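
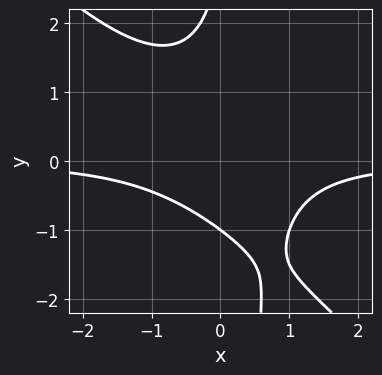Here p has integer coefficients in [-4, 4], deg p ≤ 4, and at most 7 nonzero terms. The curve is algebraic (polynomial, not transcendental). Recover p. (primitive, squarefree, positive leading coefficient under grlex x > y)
3*x^2*y + 3*x*y^2 - y^2 + 2*y + 3

The degree is 3 — a generic line meets the curve in up to 3 points.
Checking where it meets the axes: the curve avoids every integer x-axis point in the box; it meets the y-axis at y = -1 (among the integer gridlines).
Fitting integer coefficients to these (and the overall shape) gives p.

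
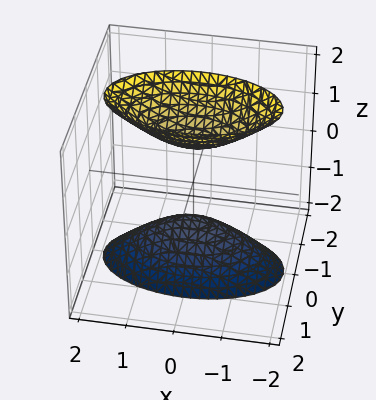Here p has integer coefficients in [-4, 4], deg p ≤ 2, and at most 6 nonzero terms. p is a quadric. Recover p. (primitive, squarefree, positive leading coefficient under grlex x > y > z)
x^2 + 3*y^2 - z^2 + 1

There are 2 components. They look like related sheets of one shape, so recover p as a whole.
deg p = 2. Two separate bowl-shaped sheets opening away from each other; a quadric.
Symmetries: the x ↦ −x reflection is a symmetry, so x appears only in even powers; it's symmetric under y → −y, forcing even powers of y; it's symmetric under z → −z, forcing even powers of z.
Checking where it meets the axes: the surface avoids every integer y-axis point in the box; it misses every integer gridline on the x-axis; the z-axis gridline crossings are at z ∈ {-1, 1}.
Together with the visible shape, these determine p as stated.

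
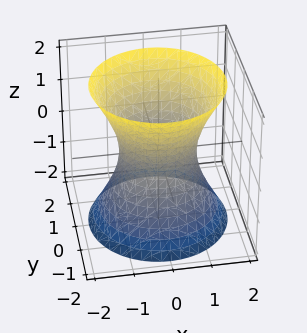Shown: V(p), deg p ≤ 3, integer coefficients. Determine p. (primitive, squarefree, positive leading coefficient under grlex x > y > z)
2*x^2 + 2*y^2 - z^2 - 2

deg p = 2. An hourglass — one-sheet hyperboloid; a quadric.
Symmetries: mirror symmetry z ↦ −z ⇒ only even powers of z; the surface is invariant under rotation about z: p = q(x² + y², z).
From the visible intercepts: the surface avoids every integer z-axis point in the box; the y-axis gridline crossings are at y ∈ {-1, 1}.
Putting this together gives p. Check: (-1, 0, 0) on the x-axis lies on the surface, and p(-1, 0, 0) = 0. ✓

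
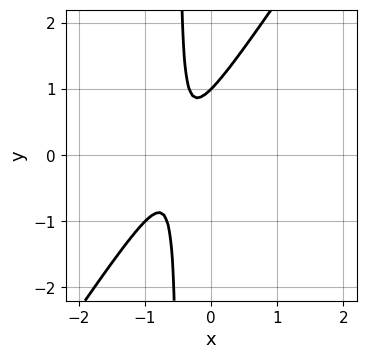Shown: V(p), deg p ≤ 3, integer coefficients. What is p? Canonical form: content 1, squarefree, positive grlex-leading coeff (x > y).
3*x^2 - 2*x*y + 3*x - y + 1

1. Degree: no degree-1 curve has this shape, so deg p = 2.
2. Against the integer gridlines: it meets the y-axis at y = 1 (among the integer gridlines); it misses every integer gridline on the x-axis.
3. Solving for integer coefficients yields p as stated.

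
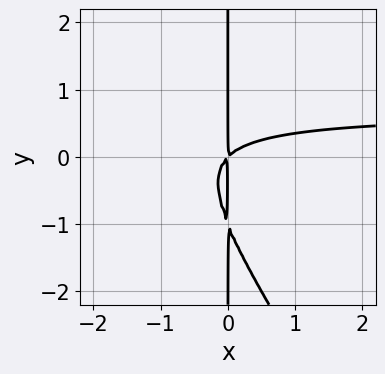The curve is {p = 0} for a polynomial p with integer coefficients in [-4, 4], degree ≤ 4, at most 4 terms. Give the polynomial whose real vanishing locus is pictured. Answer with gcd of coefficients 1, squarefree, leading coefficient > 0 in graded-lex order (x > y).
3*x^2*y + 2*x*y^2 - 2*x^2 + 2*x*y

1. Degree: no degree-2 curve has this shape, so deg p = 3.
2. Against the integer gridlines: the visible y-axis segment lies entirely on the curve.
3. Putting this together gives p.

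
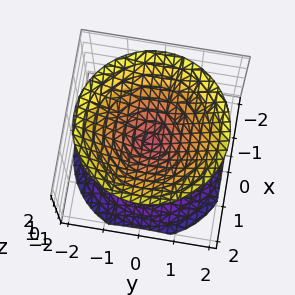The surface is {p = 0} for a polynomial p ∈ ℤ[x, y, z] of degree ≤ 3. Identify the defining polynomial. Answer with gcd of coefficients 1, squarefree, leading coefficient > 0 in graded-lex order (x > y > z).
The picture has 2 separate pieces.
deg p = 2.
Symmetries: the z ↦ −z reflection is a symmetry, so z appears only in even powers; the z-axis is an axis of rotation, so x and y enter only as x² + y².
Reading off the gridlines: a circular section at z = -1 has radius exactly 1; it crosses the z-axis at the gridline z = 0; it crosses the x-axis at the gridline x = 0.
Fitting integer coefficients to these (and the overall shape) gives p.

x^2 + y^2 - z^2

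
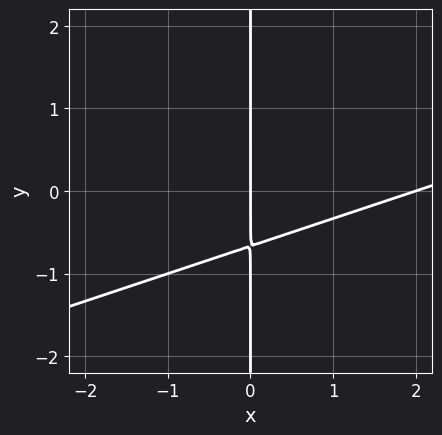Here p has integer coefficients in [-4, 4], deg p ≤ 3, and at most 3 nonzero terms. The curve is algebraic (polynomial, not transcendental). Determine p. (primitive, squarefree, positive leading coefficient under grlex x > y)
1. Degree: a generic line meets the curve in up to 2 points, so deg p = 2.
2. Checking where it meets the axes: among the integer gridlines, it crosses the x-axis at x ∈ {0, 2}; every point of the y-axis in the box is on the curve.
3. Assembling these constraints gives the stated polynomial.

x^2 - 3*x*y - 2*x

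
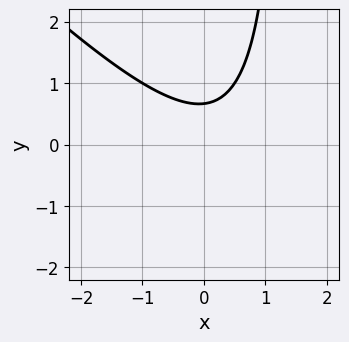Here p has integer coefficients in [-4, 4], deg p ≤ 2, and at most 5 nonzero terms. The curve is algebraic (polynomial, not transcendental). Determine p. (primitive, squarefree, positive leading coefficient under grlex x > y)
2*x^2 + 2*x*y - x - 3*y + 2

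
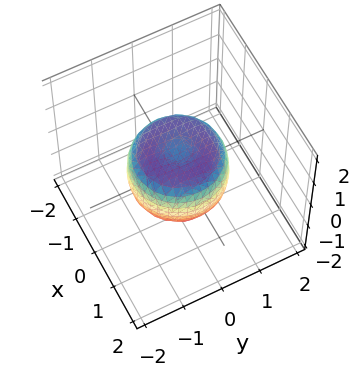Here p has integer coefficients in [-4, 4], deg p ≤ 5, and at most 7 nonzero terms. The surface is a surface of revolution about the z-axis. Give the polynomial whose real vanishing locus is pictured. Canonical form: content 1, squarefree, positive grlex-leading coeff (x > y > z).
First, the degree is 4 — a generic line meets the surface in up to 4 points.
Next, symmetries: every cross-section ⟂ z is a circle, so x, y appear only via x² + y².
Then, observable constraints: a circular section at z = 0 has radius between 1 and 2.
Finally, assembling these constraints gives the stated polynomial.

2*x^4 + 4*x^2*y^2 + 2*y^4 - 2*x^2 - 2*y^2 + 2*z^2 - 1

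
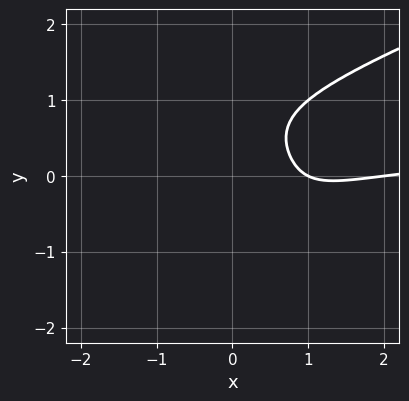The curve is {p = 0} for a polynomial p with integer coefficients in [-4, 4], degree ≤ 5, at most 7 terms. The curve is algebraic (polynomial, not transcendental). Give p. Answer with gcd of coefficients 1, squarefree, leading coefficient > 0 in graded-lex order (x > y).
1. The degree is 4 — the shape is more complex than any degree-3 curve.
2. Against the integer gridlines: the x-axis gridline crossings are at x ∈ {1, 2}; the curve avoids every integer y-axis point in the box.
3. The integer polynomial consistent with all of this is the stated p.

2*y^4 - 2*x^2*y + x^2 - 3*x + 2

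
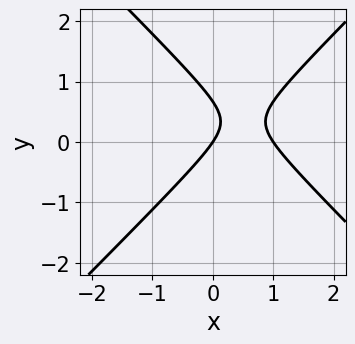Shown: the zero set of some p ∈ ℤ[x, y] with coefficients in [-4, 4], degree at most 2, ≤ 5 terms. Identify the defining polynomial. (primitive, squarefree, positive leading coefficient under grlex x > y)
The degree is 2 — a generic line meets the curve in up to 2 points.
Observable constraints: the x-axis gridline crossings are at x ∈ {0, 1}; one y-axis crossing is at y = 0.
The integer polynomial consistent with all of this is the stated p.

3*x^2 - 3*y^2 - 3*x + 2*y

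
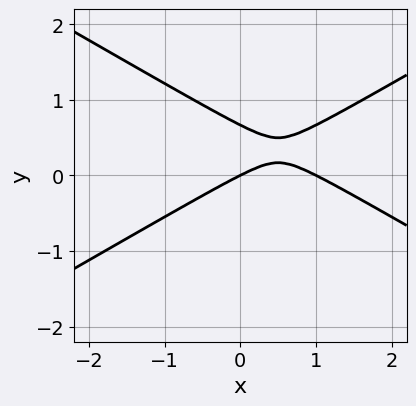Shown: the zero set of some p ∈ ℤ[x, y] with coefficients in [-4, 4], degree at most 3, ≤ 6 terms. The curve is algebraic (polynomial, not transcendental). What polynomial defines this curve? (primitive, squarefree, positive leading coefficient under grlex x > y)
The degree is 2 — a generic line meets the curve in up to 2 points.
Checking where it meets the axes: the x-axis gridline crossings are at x ∈ {0, 1}; it crosses the y-axis at the gridline y = 0.
The integer polynomial consistent with all of this is the stated p.

x^2 - 3*y^2 - x + 2*y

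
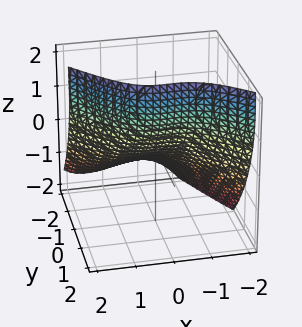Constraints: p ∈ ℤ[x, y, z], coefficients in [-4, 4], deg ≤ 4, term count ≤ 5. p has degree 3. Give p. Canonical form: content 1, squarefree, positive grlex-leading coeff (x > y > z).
First, degree: a generic line meets the surface in up to 3 points, so deg p = 3.
Then, from the visible intercepts: one y-axis crossing is at y = 0; it meets the x-axis at x = 0 (among the integer gridlines).
Finally, these observations pin down the coefficients.

x^3 + x^2*y + z^2 + 3*y - 3*z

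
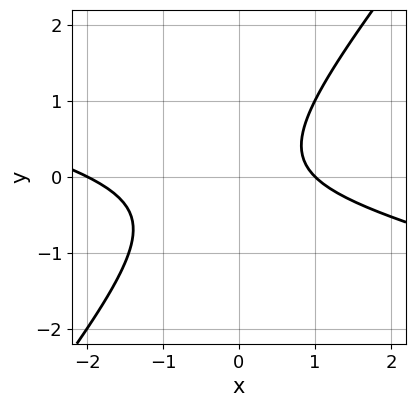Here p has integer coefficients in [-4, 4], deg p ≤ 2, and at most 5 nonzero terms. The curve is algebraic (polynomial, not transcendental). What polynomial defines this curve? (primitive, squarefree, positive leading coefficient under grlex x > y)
First, deg p = 2.
Next, observable constraints: the x-axis gridline crossings are at x ∈ {-2, 1}; it misses every integer gridline on the y-axis.
Finally, solving for integer coefficients yields p as stated.

x^2 + 3*x*y - 3*y^2 + x - 2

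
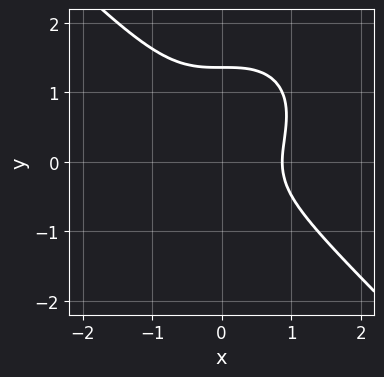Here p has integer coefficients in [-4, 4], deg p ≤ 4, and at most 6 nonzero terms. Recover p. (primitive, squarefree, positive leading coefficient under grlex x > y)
3*x^3 + 3*y^3 - 3*y^2 - 2

The degree is 3 — the shape is more complex than any degree-2 curve.
Matching integer coefficients to the picture gives p.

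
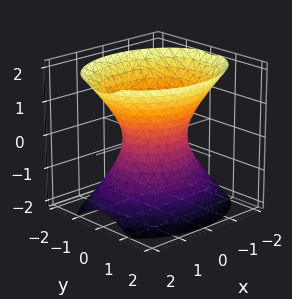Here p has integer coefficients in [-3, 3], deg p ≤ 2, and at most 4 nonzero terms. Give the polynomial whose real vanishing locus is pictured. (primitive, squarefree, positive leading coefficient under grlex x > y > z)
First, degree: one connected sheet with a waist; a quadric, so deg p = 2.
Next, symmetries: mirror symmetry y ↦ −y ⇒ only even powers of y; it's symmetric under x → −x, forcing even powers of x; mirror symmetry z ↦ −z ⇒ only even powers of z.
Then, checking where it meets the axes: no z-intercept at any integer in the box; among the integer gridlines, it crosses the x-axis at x ∈ {-1, 1}.
Finally, assembling these constraints gives the stated polynomial.

2*x^2 + 3*y^2 - 2*z^2 - 2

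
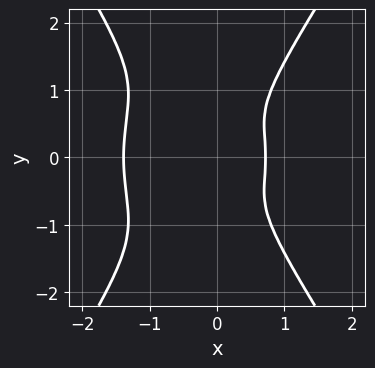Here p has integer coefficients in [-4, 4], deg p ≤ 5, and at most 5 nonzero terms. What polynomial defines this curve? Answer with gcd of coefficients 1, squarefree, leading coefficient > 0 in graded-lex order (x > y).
The degree is 4 — the shape is more complex than any degree-3 curve.
Symmetries: the y ↦ −y reflection is a symmetry, so y appears only in even powers.
Assembling these constraints gives the stated polynomial.

3*x^4 + x^2*y^2 - y^4 + 2*x^3 - 3*x^2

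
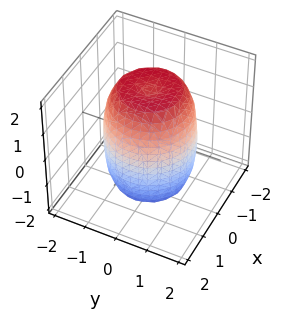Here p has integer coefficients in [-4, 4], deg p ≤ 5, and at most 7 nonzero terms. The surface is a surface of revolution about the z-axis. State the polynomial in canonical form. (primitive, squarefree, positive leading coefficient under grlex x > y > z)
First, the degree is 4 — a generic line meets the surface in up to 4 points.
Next, symmetry: every cross-section ⟂ z is a circle, so x, y appear only via x² + y².
Then, reading off the gridlines: a circular section at z = 1 has radius between 1 and 2.
Finally, the integer polynomial consistent with all of this is the stated p.

2*x^4 + 4*x^2*y^2 + 2*y^4 - 2*x^2 - 2*y^2 + z^2 - 3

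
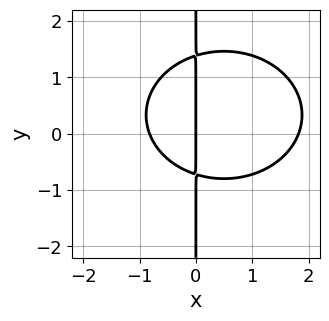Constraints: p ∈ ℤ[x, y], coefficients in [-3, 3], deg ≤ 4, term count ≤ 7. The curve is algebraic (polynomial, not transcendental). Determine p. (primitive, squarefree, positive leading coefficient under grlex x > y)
First, degree: the shape is more complex than any degree-2 curve, so deg p = 3.
Next, against the integer gridlines: the visible y-axis segment lies entirely on the curve; one x-axis crossing is at x = 0.
Finally, together with the visible shape, these determine p as stated.

2*x^3 + 3*x*y^2 - 2*x^2 - 2*x*y - 3*x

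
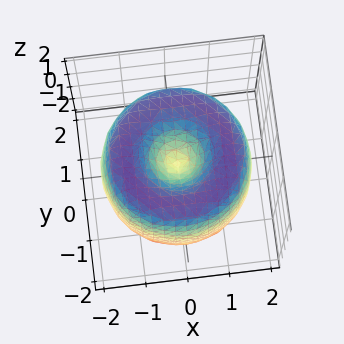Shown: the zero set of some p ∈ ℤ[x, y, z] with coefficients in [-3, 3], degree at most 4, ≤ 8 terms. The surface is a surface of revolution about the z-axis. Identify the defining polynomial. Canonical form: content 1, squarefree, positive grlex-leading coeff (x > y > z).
x^4 + 2*x^2*y^2 + y^4 - 3*x^2 - 3*y^2 + z^2

(a) deg p = 4. A generic line meets the surface in up to 4 points.
(b) Symmetry: every cross-section ⟂ z is a circle, so x, y appear only via x² + y².
(c) From the axis intercepts and sections: it meets the y-axis at y = 0 (among the integer gridlines); it crosses the z-axis at the gridline z = 0; a circular section at z = -1 has radius between 0 and 1; it crosses the x-axis at the gridline x = 0.
(d) Solving for integer coefficients yields p as stated.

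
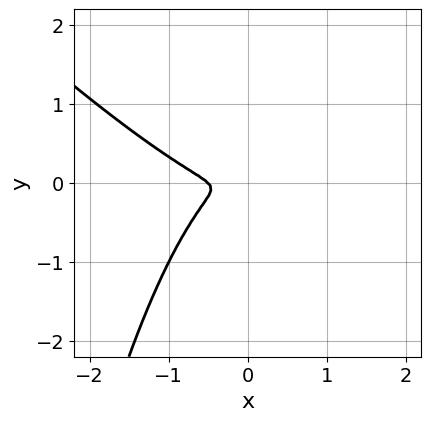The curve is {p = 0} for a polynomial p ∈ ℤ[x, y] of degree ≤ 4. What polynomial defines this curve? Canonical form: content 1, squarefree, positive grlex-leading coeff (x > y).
2*x^3 + 2*x^2*y + x^2 + 3*y^2

Degree: no degree-2 curve has this shape, so deg p = 3.
Solving for integer coefficients yields p as stated.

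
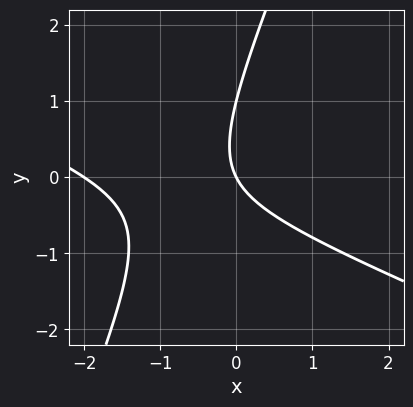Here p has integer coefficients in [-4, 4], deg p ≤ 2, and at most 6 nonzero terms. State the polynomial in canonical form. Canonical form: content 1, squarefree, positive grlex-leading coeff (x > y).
(a) The degree is 2 — a generic line meets the curve in up to 2 points.
(b) From the visible intercepts: the y-axis gridline crossings are at y ∈ {0, 1}; the x-axis gridline crossings are at x ∈ {-2, 0}.
(c) Fitting integer coefficients to these (and the overall shape) gives p.

x^2 + 2*x*y - y^2 + 2*x + y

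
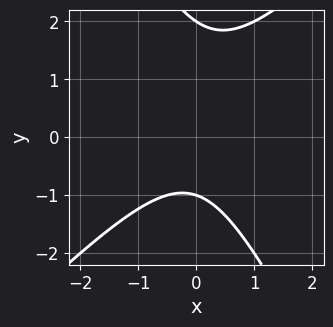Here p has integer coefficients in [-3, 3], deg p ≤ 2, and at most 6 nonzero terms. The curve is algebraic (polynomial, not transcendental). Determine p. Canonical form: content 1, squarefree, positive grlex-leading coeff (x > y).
2*x^2 - x*y - y^2 + y + 2

(a) deg p = 2. A generic line meets the curve in up to 2 points.
(b) From the visible intercepts: no x-intercept at any integer in the box; among the integer gridlines, it crosses the y-axis at y ∈ {-1, 2}.
(c) These observations pin down the coefficients.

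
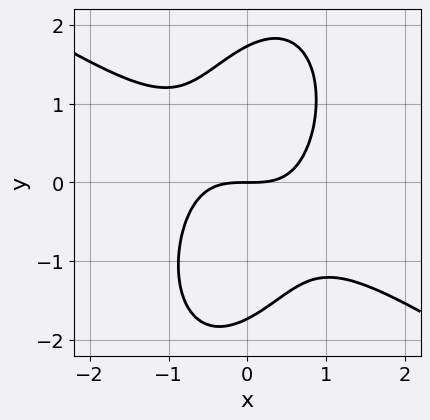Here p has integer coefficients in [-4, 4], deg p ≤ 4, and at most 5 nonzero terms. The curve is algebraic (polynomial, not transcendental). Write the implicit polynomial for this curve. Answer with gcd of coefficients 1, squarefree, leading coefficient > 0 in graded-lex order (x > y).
1. deg p = 3. No degree-2 curve has this shape.
2. Observable constraints: one y-axis crossing is at y = 0; it meets the x-axis at x = 0 (among the integer gridlines).
3. The integer polynomial consistent with all of this is the stated p.

2*x^3 + 2*x^2*y - x*y^2 + y^3 - 3*y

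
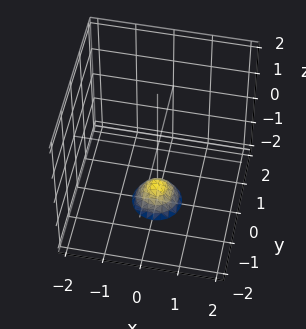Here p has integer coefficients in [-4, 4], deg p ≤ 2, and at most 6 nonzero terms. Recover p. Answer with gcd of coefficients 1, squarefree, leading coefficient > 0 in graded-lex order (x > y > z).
3*x^2 + 3*y^2 + 2*z + 3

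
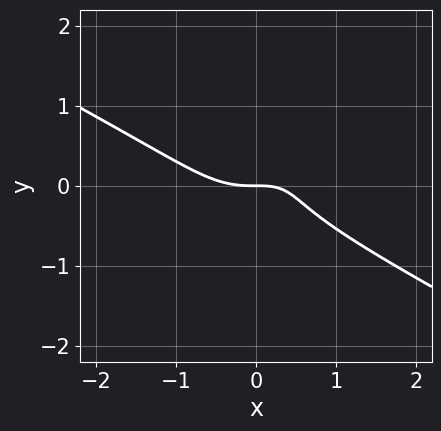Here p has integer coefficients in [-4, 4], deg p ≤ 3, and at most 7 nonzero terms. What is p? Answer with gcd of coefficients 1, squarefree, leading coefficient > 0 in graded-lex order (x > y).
(a) deg p = 3. The shape is more complex than any degree-2 curve.
(b) Against the integer gridlines: one x-axis crossing is at x = 0; it crosses the y-axis at the gridline y = 0.
(c) Matching integer coefficients to the picture gives p.

x^3 + x^2*y + 3*y^3 - x*y + y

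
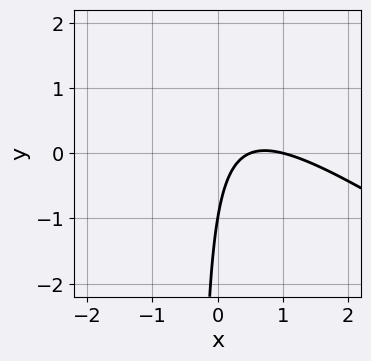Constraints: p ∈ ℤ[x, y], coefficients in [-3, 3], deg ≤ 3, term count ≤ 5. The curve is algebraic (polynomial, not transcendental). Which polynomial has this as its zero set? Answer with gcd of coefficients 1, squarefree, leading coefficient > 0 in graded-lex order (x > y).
1. deg p = 2. No degree-1 curve has this shape.
2. Observable constraints: it crosses the y-axis at the gridline y = -1; one x-axis crossing is at x = 1.
3. Matching integer coefficients to the picture gives p.

2*x^2 + 3*x*y - 3*x + y + 1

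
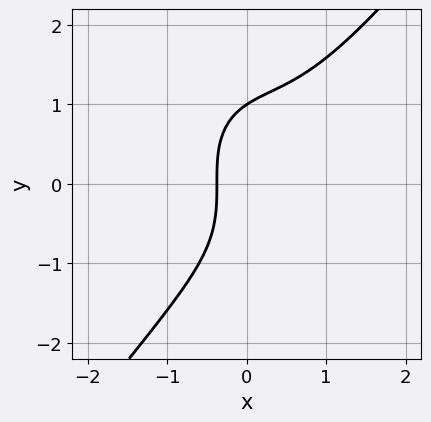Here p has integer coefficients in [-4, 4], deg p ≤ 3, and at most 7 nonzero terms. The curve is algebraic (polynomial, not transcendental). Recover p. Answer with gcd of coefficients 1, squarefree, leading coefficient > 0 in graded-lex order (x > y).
2*x^3 - y^3 - x^2 + 2*x + 1

The degree is 3 — the shape is more complex than any degree-2 curve.
From the axis intercepts and sections: it meets the y-axis at y = 1 (among the integer gridlines).
Matching integer coefficients to the picture gives p.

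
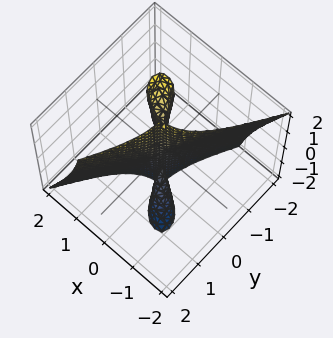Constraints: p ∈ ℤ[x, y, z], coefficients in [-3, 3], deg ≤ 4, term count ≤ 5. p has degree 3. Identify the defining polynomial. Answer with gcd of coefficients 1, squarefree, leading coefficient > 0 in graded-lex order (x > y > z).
(a) I count 2 distinct pieces.
(b) Degree: the shape is more complex than any degree-2 surface, so deg p = 3.
(c) From the visible intercepts: it crosses the y-axis at the gridline y = 0; one x-axis crossing is at x = 0.
(d) Assembling these constraints gives the stated polynomial.

3*x^3 + 2*x*y^2 + 3*x*y*z - 2*y^3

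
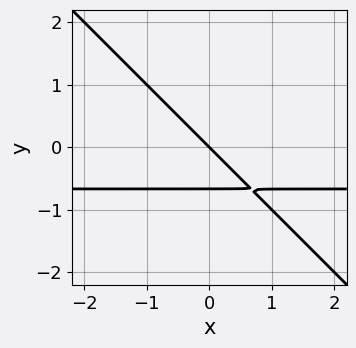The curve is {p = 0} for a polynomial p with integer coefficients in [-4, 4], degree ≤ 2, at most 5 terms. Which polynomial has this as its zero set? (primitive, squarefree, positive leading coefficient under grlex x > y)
1. Degree: a generic line meets the curve in up to 2 points, so deg p = 2.
2. From the axis intercepts and sections: it meets the y-axis at y = 0 (among the integer gridlines); it meets the x-axis at x = 0 (among the integer gridlines).
3. Putting this together gives p.

3*x*y + 3*y^2 + 2*x + 2*y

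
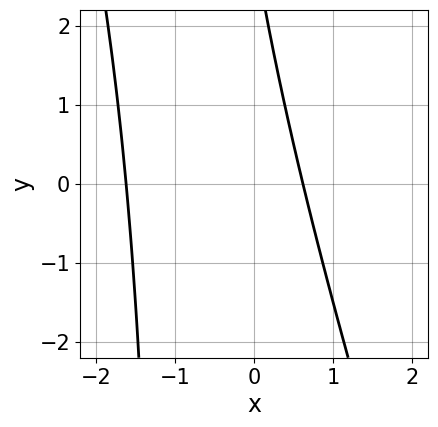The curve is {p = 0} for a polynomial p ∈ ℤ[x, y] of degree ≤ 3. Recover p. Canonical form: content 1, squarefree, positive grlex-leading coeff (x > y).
First, the degree is 2 — no degree-1 curve has this shape.
Next, against the integer gridlines: it misses every integer gridline on the y-axis.
Finally, putting this together gives p.

3*x^2 + x*y + 3*x + y - 3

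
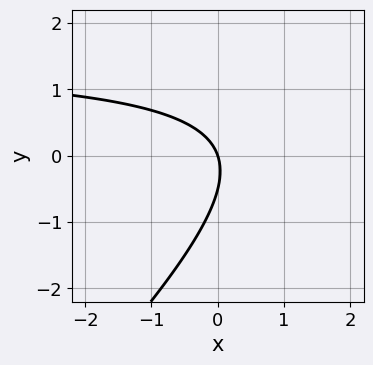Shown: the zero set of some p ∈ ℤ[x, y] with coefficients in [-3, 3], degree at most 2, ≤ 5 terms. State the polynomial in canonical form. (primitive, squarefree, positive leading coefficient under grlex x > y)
(a) deg p = 2.
(b) From the visible intercepts: it meets the y-axis at y = 0 (among the integer gridlines); one x-axis crossing is at x = 0.
(c) Matching integer coefficients to the picture gives p.

2*x*y - 2*y^2 - 3*x - y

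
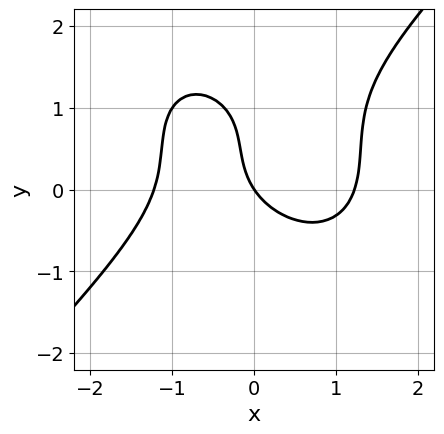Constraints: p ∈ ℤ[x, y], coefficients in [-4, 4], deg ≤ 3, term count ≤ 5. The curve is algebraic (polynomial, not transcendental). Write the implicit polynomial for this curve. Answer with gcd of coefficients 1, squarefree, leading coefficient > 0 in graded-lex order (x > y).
deg p = 3. The shape is more complex than any degree-2 curve.
Checking where it meets the axes: one x-axis crossing is at x = 0; it crosses the y-axis at the gridline y = 0.
The integer polynomial consistent with all of this is the stated p.

2*x^3 - 2*y^3 + 3*y^2 - 3*x - 2*y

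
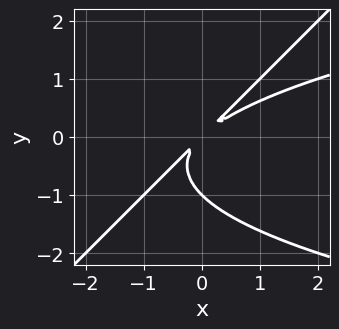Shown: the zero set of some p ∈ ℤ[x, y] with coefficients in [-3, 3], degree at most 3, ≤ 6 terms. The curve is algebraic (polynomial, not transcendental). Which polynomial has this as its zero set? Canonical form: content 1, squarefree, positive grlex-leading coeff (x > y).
x*y^2 - y^3 - x^2 + 2*x*y - y^2

(a) The degree is 3 — the shape is more complex than any degree-2 curve.
(b) Observable constraints: it crosses the y-axis at the gridline y = -1.
(c) Matching integer coefficients to the picture gives p.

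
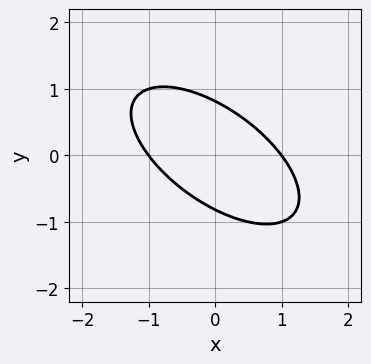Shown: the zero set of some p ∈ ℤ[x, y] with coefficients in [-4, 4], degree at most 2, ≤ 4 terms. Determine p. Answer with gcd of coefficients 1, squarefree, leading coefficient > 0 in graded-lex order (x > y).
First, deg p = 2. No degree-1 curve has this shape.
Then, from the axis intercepts and sections: the x-axis gridline crossings are at x ∈ {-1, 1}.
Finally, matching integer coefficients to the picture gives p.

2*x^2 + 3*x*y + 3*y^2 - 2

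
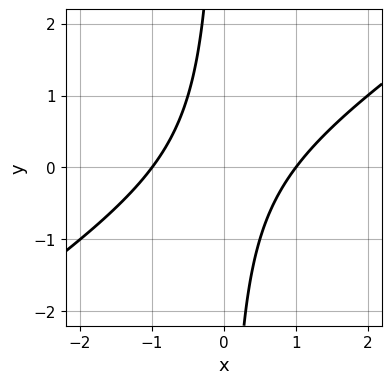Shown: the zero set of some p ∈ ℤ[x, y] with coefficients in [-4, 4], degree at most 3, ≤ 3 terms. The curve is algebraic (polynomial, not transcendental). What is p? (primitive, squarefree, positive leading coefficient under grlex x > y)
First, degree: the shape is more complex than any degree-1 curve, so deg p = 2.
Then, from the axis intercepts and sections: the x-axis gridline crossings are at x ∈ {-1, 1}; no y-intercept at any integer in the box.
Finally, these observations pin down the coefficients.

2*x^2 - 3*x*y - 2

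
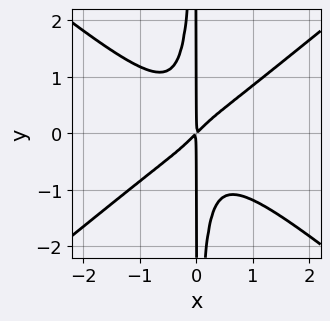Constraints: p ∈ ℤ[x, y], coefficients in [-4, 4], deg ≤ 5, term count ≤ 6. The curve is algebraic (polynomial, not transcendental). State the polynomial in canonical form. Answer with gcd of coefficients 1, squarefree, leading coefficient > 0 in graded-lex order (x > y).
2*x^4 - 3*x^2*y^2 + x^2 - x*y

First, deg p = 4. A generic line meets the curve in up to 4 points.
Next, observable constraints: every point of the y-axis in the box is on the curve.
Finally, the integer polynomial consistent with all of this is the stated p.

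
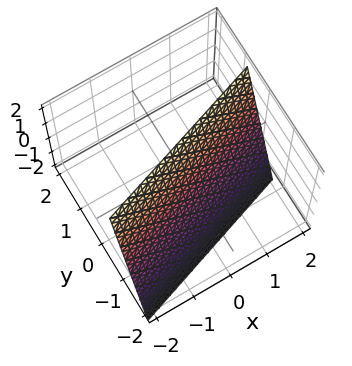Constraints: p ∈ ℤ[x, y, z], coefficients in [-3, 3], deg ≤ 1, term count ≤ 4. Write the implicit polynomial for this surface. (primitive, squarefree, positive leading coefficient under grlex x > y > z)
First, the degree is 1 — the surface is flat (a plane).
Next, against the integer gridlines: one x-axis crossing is at x = 2; one z-axis crossing is at z = 2.
Finally, together with the visible shape, these determine p as stated.

x - 3*y + z - 2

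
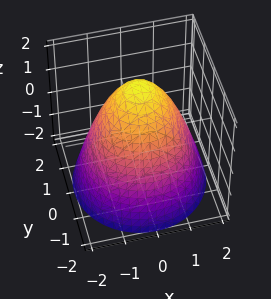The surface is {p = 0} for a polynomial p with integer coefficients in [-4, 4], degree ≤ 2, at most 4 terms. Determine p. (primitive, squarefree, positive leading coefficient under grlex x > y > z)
x^2 + y^2 + z - 2

Degree: no degree-1 surface has this shape, so deg p = 2.
By symmetry, the surface is invariant under rotation about z: p = q(x² + y², z).
Observable constraints: a circular section at z = 0 has radius between 1 and 2; one z-axis crossing is at z = 2.
Solving for integer coefficients yields p as stated.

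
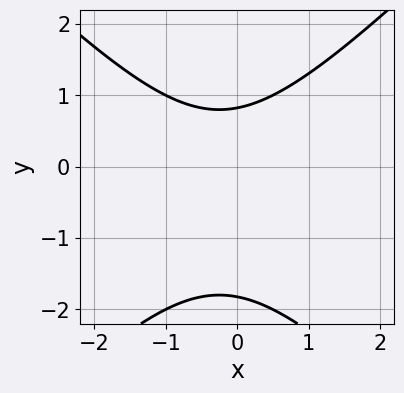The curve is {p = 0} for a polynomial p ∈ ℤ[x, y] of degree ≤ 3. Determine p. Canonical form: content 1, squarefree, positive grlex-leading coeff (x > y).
First, the degree is 2 — no degree-1 curve has this shape.
Next, reading off the gridlines: no x-intercept at any integer in the box.
Finally, these observations pin down the coefficients.

2*x^2 - 2*y^2 + x - 2*y + 3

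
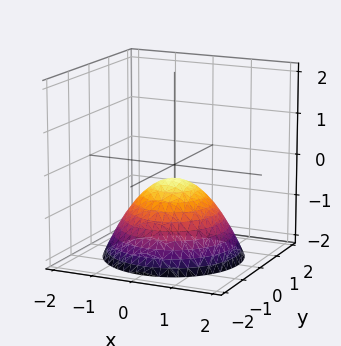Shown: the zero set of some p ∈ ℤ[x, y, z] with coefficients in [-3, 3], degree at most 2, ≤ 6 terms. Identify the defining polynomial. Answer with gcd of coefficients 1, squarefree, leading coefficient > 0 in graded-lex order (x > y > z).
2*x^2 + 2*y^2 + 3*z + 1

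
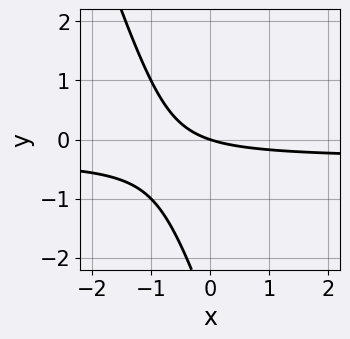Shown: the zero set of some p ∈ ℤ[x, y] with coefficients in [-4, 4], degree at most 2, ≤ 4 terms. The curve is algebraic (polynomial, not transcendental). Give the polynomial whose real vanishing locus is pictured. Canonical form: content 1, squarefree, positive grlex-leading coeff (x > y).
1. deg p = 2. No degree-1 curve has this shape.
2. From the visible intercepts: one x-axis crossing is at x = 0; it crosses the y-axis at the gridline y = 0.
3. The integer polynomial consistent with all of this is the stated p.

3*x*y + y^2 + x + 3*y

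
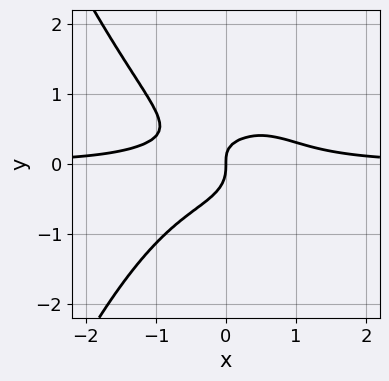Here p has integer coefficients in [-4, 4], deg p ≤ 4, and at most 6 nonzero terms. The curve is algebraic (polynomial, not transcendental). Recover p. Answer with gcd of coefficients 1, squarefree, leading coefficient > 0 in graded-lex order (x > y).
2*x^3*y + 3*y^3 + x*y - x

(a) Degree: no degree-3 curve has this shape, so deg p = 4.
(b) Against the integer gridlines: it crosses the x-axis at the gridline x = 0; one y-axis crossing is at y = 0.
(c) Solving for integer coefficients yields p as stated.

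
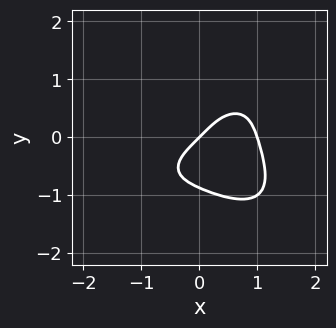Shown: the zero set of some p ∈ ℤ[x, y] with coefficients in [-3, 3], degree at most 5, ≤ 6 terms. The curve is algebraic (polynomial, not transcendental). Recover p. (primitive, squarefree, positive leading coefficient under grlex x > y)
2*x^4 + x*y^3 + 3*y^4 - 2*x + 2*y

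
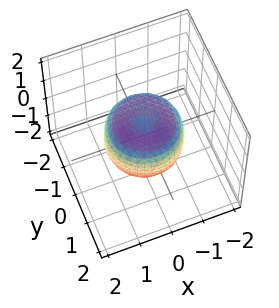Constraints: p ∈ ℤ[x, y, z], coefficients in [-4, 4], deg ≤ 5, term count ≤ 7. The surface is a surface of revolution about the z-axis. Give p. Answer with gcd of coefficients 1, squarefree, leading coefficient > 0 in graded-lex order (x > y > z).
2*x^4 + 4*x^2*y^2 + 2*y^4 - 2*x^2 - 2*y^2 + 2*z^2 - 1

1. The degree is 4 — the shape is more complex than any degree-3 surface.
2. Symmetry: every cross-section ⟂ z is a circle, so x, y appear only via x² + y².
3. From the axis intercepts and sections: a circular section at z = 0 has radius between 1 and 2.
4. These observations pin down the coefficients.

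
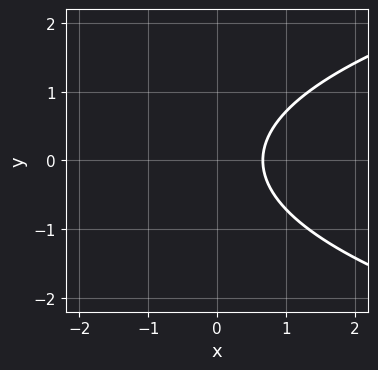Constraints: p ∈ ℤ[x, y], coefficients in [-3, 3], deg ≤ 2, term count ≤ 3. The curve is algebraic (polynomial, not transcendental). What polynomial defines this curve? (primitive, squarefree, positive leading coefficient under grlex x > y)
2*y^2 - 3*x + 2

(a) Degree: a generic line meets the curve in up to 2 points, so deg p = 2.
(b) Symmetries: the y ↦ −y reflection is a symmetry, so y appears only in even powers.
(c) From the visible intercepts: no y-intercept at any integer in the box.
(d) Fitting integer coefficients to these (and the overall shape) gives p.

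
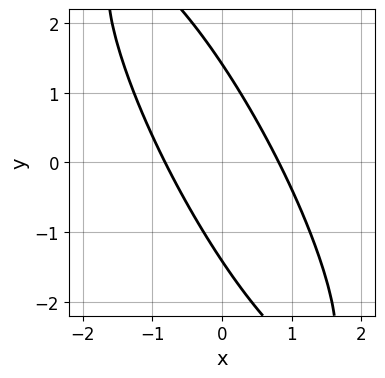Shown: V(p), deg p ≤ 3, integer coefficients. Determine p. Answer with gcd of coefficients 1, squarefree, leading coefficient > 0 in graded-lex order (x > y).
3*x^2 + 3*x*y + y^2 - 2

First, deg p = 2.
Finally, matching integer coefficients to the picture gives p.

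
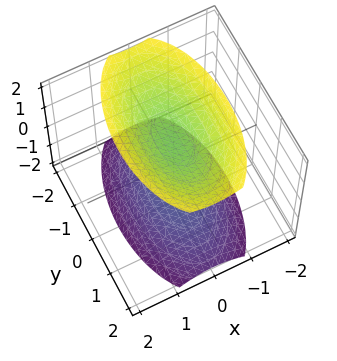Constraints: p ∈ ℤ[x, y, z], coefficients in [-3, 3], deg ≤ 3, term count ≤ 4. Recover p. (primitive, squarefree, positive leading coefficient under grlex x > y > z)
First, there are 2 components. Treating them together as one polynomial.
Next, degree: two sheets facing apart; a quadric, so deg p = 2.
Next, symmetries: mirror symmetry x ↦ −x ⇒ only even powers of x; it's symmetric under z → −z, forcing even powers of z; mirror symmetry y ↦ −y ⇒ only even powers of y.
Next, against the integer gridlines: no x-intercept at any integer in the box; no y-intercept at any integer in the box.
Finally, the integer polynomial consistent with all of this is the stated p.

3*x^2 + y^2 - 2*z^2 + 3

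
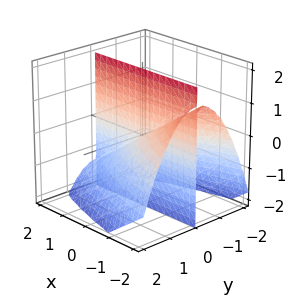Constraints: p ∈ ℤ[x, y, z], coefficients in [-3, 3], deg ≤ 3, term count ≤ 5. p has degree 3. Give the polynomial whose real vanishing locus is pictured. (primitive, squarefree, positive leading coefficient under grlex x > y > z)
(a) There are 2 components.
(b) deg p = 3.
(c) Observable constraints: every point of the z-axis in the box is on the surface; one y-axis crossing is at y = 0.
(d) Matching integer coefficients to the picture gives p.

2*y^3 + 2*x*y + 3*y*z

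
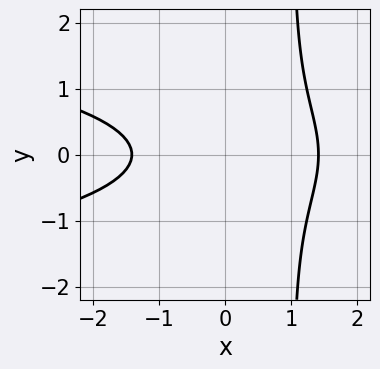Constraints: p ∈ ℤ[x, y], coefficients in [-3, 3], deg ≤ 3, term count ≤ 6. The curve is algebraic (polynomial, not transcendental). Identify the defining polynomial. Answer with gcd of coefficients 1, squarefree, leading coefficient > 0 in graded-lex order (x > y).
Degree: a generic line meets the curve in up to 3 points, so deg p = 3.
Symmetries: the y ↦ −y reflection is a symmetry, so y appears only in even powers.
From the axis intercepts and sections: no y-intercept at any integer in the box.
Together with the visible shape, these determine p as stated.

2*x*y^2 + x^2 - 2*y^2 - 2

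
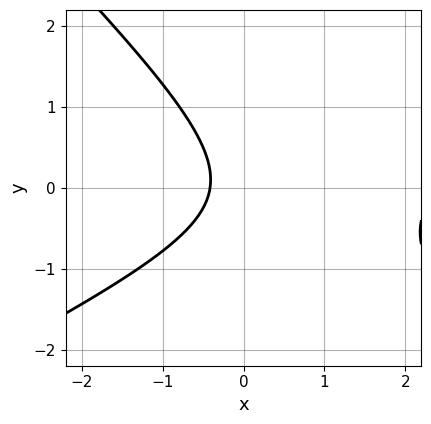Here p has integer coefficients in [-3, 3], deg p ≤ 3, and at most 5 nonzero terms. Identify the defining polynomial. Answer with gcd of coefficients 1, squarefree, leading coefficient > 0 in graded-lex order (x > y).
1. deg p = 2.
2. Observable constraints: no y-intercept at any integer in the box.
3. Together with the visible shape, these determine p as stated.

x^2 - x*y - 2*y^2 - 2*x - 1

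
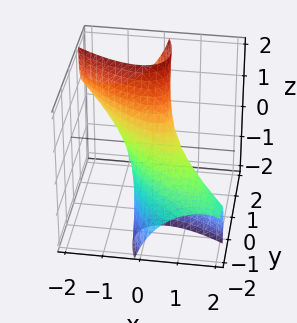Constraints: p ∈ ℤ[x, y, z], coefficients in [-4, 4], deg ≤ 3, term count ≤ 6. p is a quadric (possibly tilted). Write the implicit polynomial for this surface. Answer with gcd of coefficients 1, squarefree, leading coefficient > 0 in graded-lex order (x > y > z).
2*x^2 + 3*x*y + 2*y^2 - 3*y*z + z^2 - 1

(a) deg p = 2. A generic line meets the surface in up to 2 points.
(b) Checking where it meets the axes: among the integer gridlines, it crosses the z-axis at z ∈ {-1, 1}.
(c) Putting this together gives p.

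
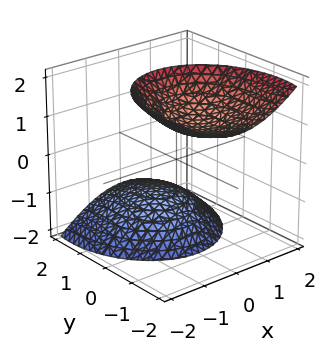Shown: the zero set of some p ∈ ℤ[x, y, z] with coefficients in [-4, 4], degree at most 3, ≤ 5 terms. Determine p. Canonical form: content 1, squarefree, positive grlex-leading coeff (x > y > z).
1. The picture has 2 separate pieces. Treating them together as one polynomial.
2. Degree: a generic line meets the surface in up to 2 points, so deg p = 2.
3. Reading off the gridlines: the surface avoids every integer x-axis point in the box; it misses every integer gridline on the y-axis.
4. The integer polynomial consistent with all of this is the stated p.

3*x^2 + 2*y^2 + 3*y*z - 2*z^2 + 3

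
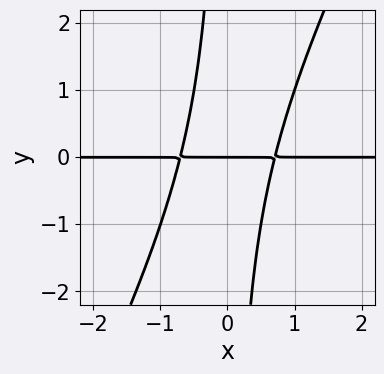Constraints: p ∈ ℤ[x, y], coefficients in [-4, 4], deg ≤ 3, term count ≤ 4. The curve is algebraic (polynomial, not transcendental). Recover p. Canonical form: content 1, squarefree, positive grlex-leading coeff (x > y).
2*x^2*y - x*y^2 - y

(a) deg p = 3.
(b) Observable constraints: it crosses the y-axis at the gridline y = 0; every point of the x-axis in the box is on the curve.
(c) Assembling these constraints gives the stated polynomial.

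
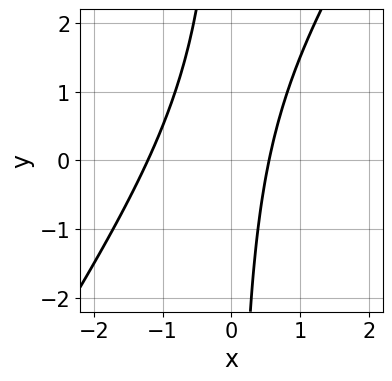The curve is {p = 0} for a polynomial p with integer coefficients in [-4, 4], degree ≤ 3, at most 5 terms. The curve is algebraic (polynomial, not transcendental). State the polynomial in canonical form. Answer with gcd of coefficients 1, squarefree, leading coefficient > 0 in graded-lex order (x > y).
3*x^2 - 2*x*y + 2*x - 2

First, the degree is 2 — the shape is more complex than any degree-1 curve.
Next, reading off the gridlines: it misses every integer gridline on the y-axis.
Finally, solving for integer coefficients yields p as stated.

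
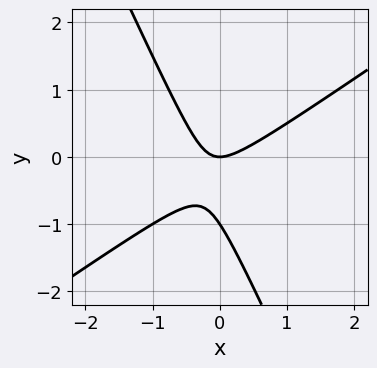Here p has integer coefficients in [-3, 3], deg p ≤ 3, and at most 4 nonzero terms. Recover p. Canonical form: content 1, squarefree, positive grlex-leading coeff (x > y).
3*x^2 - 3*x*y - 2*y^2 - 2*y

First, degree: the shape is more complex than any degree-1 curve, so deg p = 2.
Next, from the visible intercepts: the y-axis gridline crossings are at y ∈ {-1, 0}; it crosses the x-axis at the gridline x = 0.
Finally, solving for integer coefficients yields p as stated.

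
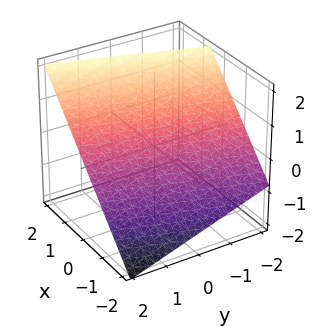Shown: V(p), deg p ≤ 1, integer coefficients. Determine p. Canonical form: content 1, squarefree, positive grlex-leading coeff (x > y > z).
1. deg p = 1. Every cross-section is a straight line — this is a plane.
2. From the axis intercepts and sections: one y-axis crossing is at y = 2.
3. Solving for integer coefficients yields p as stated.

3*x - y - 3*z + 2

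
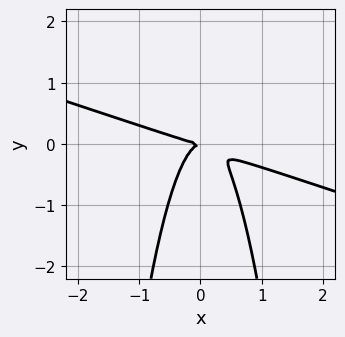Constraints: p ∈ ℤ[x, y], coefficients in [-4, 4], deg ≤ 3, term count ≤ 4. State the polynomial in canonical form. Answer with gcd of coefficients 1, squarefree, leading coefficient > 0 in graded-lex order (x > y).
x^3 + 3*x^2*y + y^2

deg p = 3. No degree-2 curve has this shape.
Against the integer gridlines: one y-axis crossing is at y = 0; it crosses the x-axis at the gridline x = 0.
These observations pin down the coefficients.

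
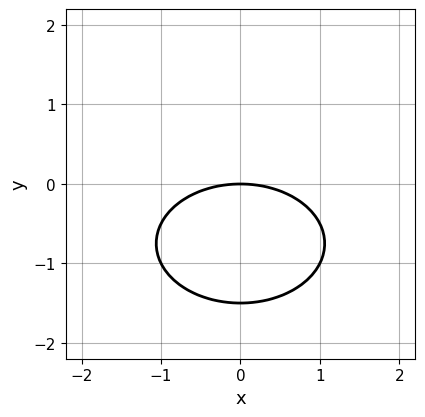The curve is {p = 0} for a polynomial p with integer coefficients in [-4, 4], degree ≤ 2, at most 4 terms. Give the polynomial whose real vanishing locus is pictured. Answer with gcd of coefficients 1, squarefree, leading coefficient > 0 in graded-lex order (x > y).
x^2 + 2*y^2 + 3*y

1. deg p = 2. The shape is more complex than any degree-1 curve.
2. Symmetries: mirror symmetry x ↦ −x ⇒ only even powers of x.
3. Observable constraints: one y-axis crossing is at y = 0; it meets the x-axis at x = 0 (among the integer gridlines).
4. The integer polynomial consistent with all of this is the stated p.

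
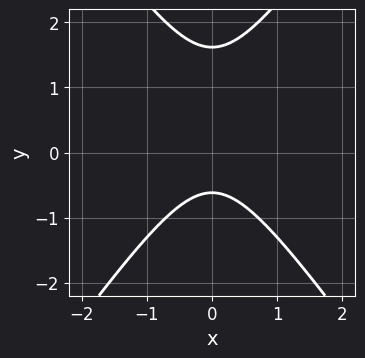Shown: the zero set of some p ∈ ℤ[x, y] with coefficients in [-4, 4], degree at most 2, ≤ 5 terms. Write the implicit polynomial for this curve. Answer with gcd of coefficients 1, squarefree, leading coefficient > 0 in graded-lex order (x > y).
1. The degree is 2 — a generic line meets the curve in up to 2 points.
2. Symmetries: it's symmetric under x → −x, forcing even powers of x.
3. Observable constraints: no x-intercept at any integer in the box.
4. Solving for integer coefficients yields p as stated.

2*x^2 - y^2 + y + 1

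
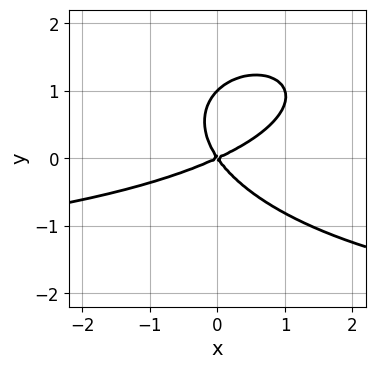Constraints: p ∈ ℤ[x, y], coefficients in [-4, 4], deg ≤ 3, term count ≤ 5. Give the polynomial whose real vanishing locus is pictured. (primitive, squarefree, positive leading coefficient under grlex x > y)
First, the degree is 3 — the shape is more complex than any degree-2 curve.
Next, observable constraints: among the integer gridlines, it crosses the y-axis at y ∈ {0, 1}; one x-axis crossing is at x = 0.
Finally, together with the visible shape, these determine p as stated.

x^2*y + 3*y^3 + 2*x^2 - 3*x*y - 3*y^2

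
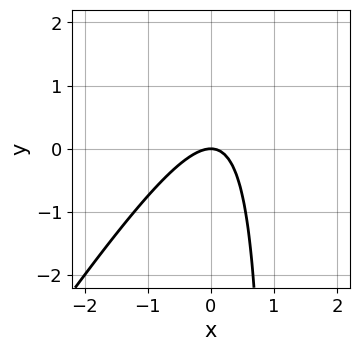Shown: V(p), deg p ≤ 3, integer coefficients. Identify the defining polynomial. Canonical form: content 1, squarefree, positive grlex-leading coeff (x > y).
(a) Degree: a generic line meets the curve in up to 2 points, so deg p = 2.
(b) From the visible intercepts: one x-axis crossing is at x = 0; one y-axis crossing is at y = 0.
(c) Assembling these constraints gives the stated polynomial.

3*x^2 - 2*x*y + 2*y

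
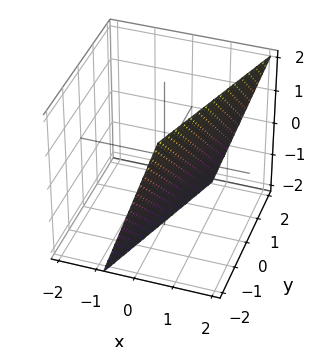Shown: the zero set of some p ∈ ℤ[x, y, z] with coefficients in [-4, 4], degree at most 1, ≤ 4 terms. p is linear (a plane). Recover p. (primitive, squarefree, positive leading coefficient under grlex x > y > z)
1. deg p = 1. The surface is flat (a plane).
2. From the axis intercepts and sections: one z-axis crossing is at z = -2; it meets the y-axis at y = -2 (among the integer gridlines).
3. Fitting integer coefficients to these (and the overall shape) gives p.

3*x - y - z - 2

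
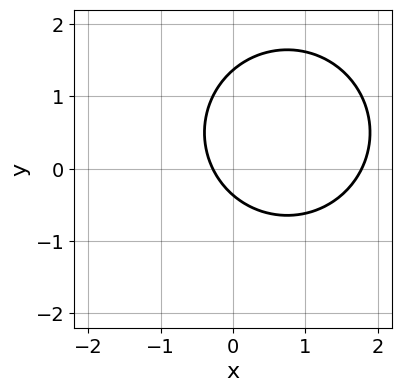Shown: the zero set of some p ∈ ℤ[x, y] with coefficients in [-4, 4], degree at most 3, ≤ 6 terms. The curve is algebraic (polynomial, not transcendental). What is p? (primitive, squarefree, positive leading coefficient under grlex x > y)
2*x^2 + 2*y^2 - 3*x - 2*y - 1

deg p = 2.
The integer polynomial consistent with all of this is the stated p.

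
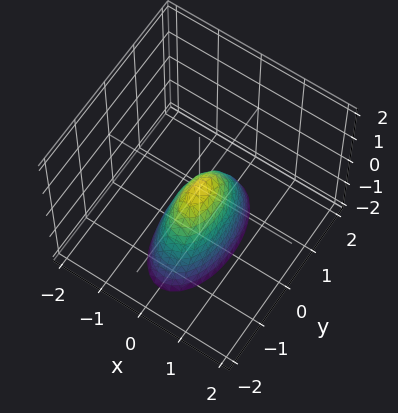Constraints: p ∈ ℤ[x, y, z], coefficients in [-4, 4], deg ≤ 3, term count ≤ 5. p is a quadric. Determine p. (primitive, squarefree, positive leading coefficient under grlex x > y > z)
1. Degree: a paraboloid; a quadric, so deg p = 2.
2. Symmetries: mirror symmetry x ↦ −x ⇒ only even powers of x; the y ↦ −y reflection is a symmetry, so y appears only in even powers.
3. Observable constraints: it meets the y-axis at y = 0 (among the integer gridlines); it meets the x-axis at x = 0 (among the integer gridlines); one z-axis crossing is at z = 0.
4. Assembling these constraints gives the stated polynomial.

3*x^2 + y^2 + z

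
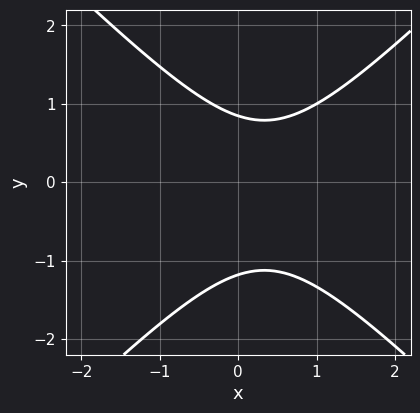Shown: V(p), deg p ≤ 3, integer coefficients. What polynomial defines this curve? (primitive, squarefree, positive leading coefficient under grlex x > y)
deg p = 2. The shape is more complex than any degree-1 curve.
From the visible intercepts: the curve avoids every integer x-axis point in the box.
These observations pin down the coefficients.

3*x^2 - 3*y^2 - 2*x - y + 3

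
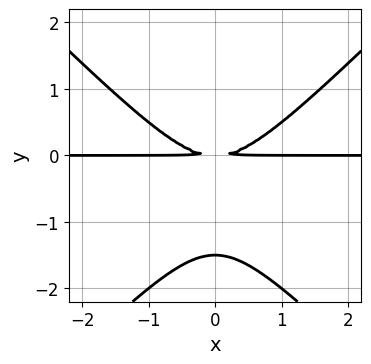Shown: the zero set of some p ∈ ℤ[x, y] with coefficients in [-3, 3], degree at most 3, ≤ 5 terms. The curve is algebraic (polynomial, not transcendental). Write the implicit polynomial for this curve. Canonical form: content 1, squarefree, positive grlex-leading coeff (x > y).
2*x^2*y - 2*y^3 - 3*y^2

1. deg p = 3. No degree-2 curve has this shape.
2. Symmetries: mirror symmetry x ↦ −x ⇒ only even powers of x.
3. From the axis intercepts and sections: every point of the x-axis in the box is on the curve.
4. Fitting integer coefficients to these (and the overall shape) gives p.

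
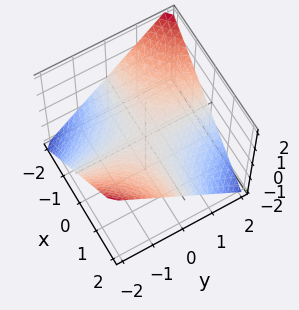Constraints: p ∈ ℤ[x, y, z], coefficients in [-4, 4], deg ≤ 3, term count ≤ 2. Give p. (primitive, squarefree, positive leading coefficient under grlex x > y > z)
x*y + 2*z

The degree is 2 — a hyperbolic paraboloid; a quadric.
Observable constraints: one z-axis crossing is at z = 0; the visible x-axis segment lies entirely on the surface; the visible y-axis segment lies entirely on the surface.
Together with the visible shape, these determine p as stated.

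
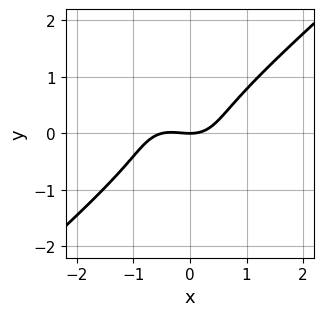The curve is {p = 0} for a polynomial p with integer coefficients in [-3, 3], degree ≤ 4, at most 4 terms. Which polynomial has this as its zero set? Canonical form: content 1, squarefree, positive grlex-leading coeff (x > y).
2*x^3 - 3*y^3 + x^2 - 2*y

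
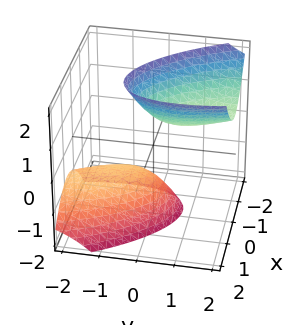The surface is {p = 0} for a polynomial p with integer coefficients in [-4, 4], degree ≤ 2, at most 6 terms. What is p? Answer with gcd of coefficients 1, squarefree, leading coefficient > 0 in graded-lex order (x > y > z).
3*x^2 + 2*x*y + y^2 - 2*y*z - z^2 + 1

1. There are 2 components. They look like related sheets of one shape, so recover p as a whole.
2. The degree is 2 — a generic line meets the surface in up to 2 points.
3. From the axis intercepts and sections: it misses every integer gridline on the x-axis; the z-axis gridline crossings are at z ∈ {-1, 1}; the surface avoids every integer y-axis point in the box.
4. Together with the visible shape, these determine p as stated.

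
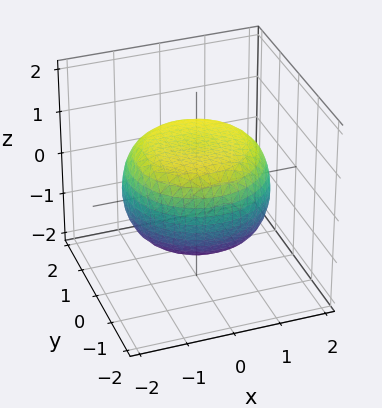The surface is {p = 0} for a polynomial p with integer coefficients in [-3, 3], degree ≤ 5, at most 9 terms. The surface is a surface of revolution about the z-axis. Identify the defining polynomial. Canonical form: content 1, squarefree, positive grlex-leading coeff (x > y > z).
First, the degree is 4 — a generic line meets the surface in up to 4 points.
Then, by symmetry, every cross-section ⟂ z is a circle, so x, y appear only via x² + y².
Next, against the integer gridlines: a circular section at z = -1 has radius exactly 1; among the integer gridlines, it crosses the z-axis at z ∈ {-1, 1}.
Finally, together with the visible shape, these determine p as stated.

x^4 + 2*x^2*y^2 + y^4 - x^2 - y^2 + 3*z^2 - 3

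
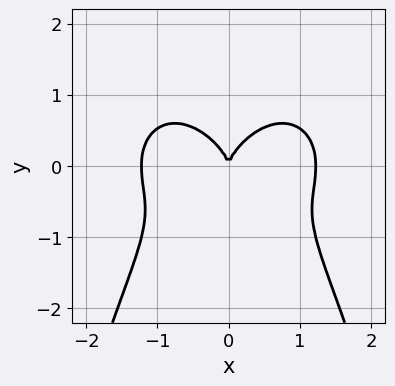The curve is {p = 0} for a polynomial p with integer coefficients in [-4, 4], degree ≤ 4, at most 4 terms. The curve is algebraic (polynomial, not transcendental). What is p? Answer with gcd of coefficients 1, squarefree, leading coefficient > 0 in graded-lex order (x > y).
2*x^4 + 2*x^2*y^2 + 3*y^3 - 3*x^2

1. deg p = 4. No degree-3 curve has this shape.
2. Symmetries: it's symmetric under x → −x, forcing even powers of x.
3. Observable constraints: it crosses the x-axis at the gridline x = 0; it crosses the y-axis at the gridline y = 0.
4. Putting this together gives p.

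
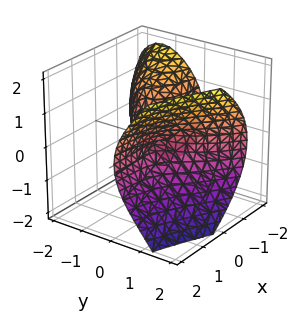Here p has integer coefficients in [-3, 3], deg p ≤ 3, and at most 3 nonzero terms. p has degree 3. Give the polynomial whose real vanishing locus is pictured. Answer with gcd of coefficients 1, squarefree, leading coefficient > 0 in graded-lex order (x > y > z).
y^3 + 3*x*y - 2*z^2

(a) I count 2 distinct pieces. Treating them together as one polynomial.
(b) deg p = 3. No degree-2 surface has this shape.
(c) From the visible intercepts: every point of the x-axis in the box is on the surface; one z-axis crossing is at z = 0; one y-axis crossing is at y = 0.
(d) Assembling these constraints gives the stated polynomial.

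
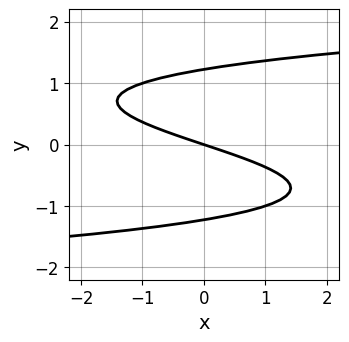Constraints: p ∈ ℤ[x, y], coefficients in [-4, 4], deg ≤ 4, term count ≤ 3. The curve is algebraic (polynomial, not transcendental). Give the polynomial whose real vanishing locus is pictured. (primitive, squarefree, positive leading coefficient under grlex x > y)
2*y^3 - x - 3*y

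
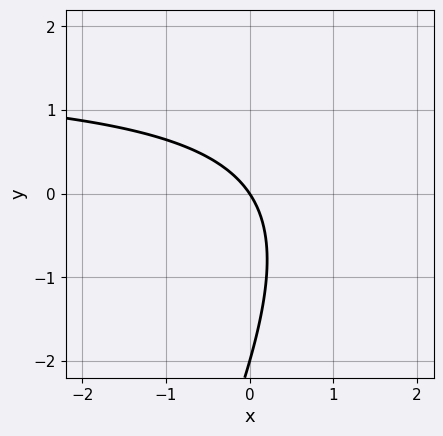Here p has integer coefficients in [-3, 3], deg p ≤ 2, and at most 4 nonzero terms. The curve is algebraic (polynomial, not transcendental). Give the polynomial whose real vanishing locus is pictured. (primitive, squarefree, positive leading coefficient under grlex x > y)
(a) The degree is 2 — no degree-1 curve has this shape.
(b) Checking where it meets the axes: it crosses the x-axis at the gridline x = 0; among the integer gridlines, it crosses the y-axis at y ∈ {-2, 0}.
(c) Together with the visible shape, these determine p as stated.

2*x*y - y^2 - 3*x - 2*y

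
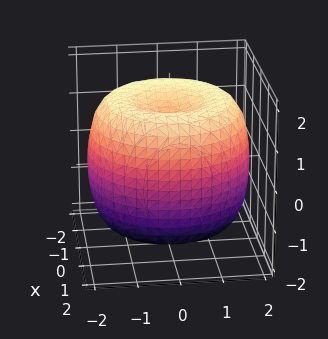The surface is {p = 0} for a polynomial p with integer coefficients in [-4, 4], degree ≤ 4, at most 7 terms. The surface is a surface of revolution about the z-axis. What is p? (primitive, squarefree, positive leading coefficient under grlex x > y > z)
x^4 + 2*x^2*y^2 + y^4 - 3*x^2 - 3*y^2 + 2*z^2 - 3

(a) deg p = 4.
(b) Symmetries: rotational symmetry about the z-axis ⇒ p depends on x, y only through x² + y².
(c) Reading off the gridlines: a circular section at z = 1 has radius between 1 and 2.
(d) These observations pin down the coefficients.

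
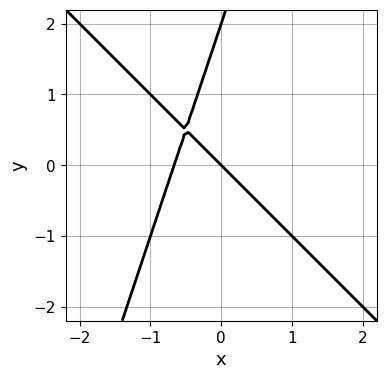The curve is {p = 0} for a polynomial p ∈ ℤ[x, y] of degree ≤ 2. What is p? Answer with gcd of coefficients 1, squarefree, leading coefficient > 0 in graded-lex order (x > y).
3*x^2 + 2*x*y - y^2 + 2*x + 2*y

The degree is 2 — a generic line meets the curve in up to 2 points.
From the axis intercepts and sections: among the integer gridlines, it crosses the y-axis at y ∈ {0, 2}; it crosses the x-axis at the gridline x = 0.
Matching integer coefficients to the picture gives p.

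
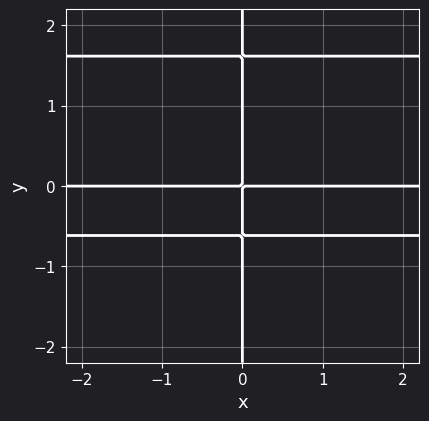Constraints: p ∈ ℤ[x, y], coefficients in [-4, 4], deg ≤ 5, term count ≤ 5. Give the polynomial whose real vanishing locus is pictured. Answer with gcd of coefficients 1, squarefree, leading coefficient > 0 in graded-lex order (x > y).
(a) The degree is 4 — no degree-3 curve has this shape.
(b) Observable constraints: every point of the x-axis in the box is on the curve; the visible y-axis segment lies entirely on the curve.
(c) The integer polynomial consistent with all of this is the stated p.

x*y^3 - x*y^2 - x*y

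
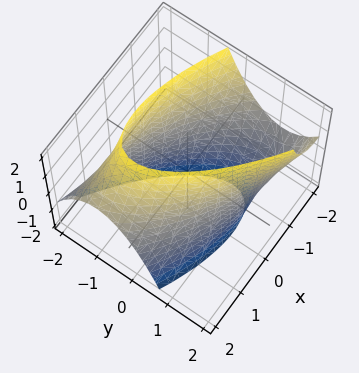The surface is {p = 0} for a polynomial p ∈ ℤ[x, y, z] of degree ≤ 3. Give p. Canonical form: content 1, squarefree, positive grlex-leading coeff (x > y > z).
Degree: a generic line meets the surface in up to 2 points, so deg p = 2.
From the axis intercepts and sections: the surface avoids every integer z-axis point in the box.
Assembling these constraints gives the stated polynomial.

x^2 + 2*x*y + x*z + 2*y^2 - 3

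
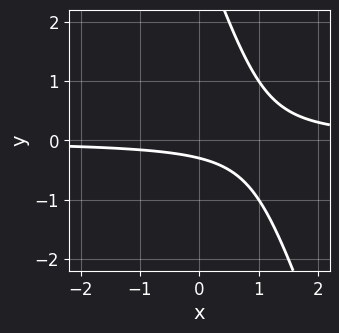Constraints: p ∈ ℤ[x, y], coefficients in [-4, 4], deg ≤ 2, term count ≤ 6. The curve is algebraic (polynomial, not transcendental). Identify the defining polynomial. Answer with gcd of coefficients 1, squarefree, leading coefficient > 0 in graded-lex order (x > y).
3*x*y + y^2 - 3*y - 1

(a) The degree is 2 — a generic line meets the curve in up to 2 points.
(b) Checking where it meets the axes: no x-intercept at any integer in the box.
(c) Matching integer coefficients to the picture gives p.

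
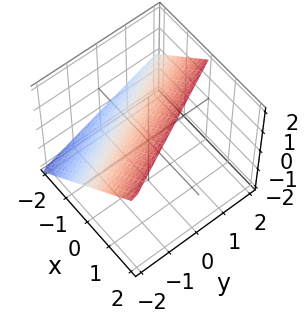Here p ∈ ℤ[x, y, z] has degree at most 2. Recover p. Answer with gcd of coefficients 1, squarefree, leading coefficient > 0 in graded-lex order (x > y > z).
(a) deg p = 1. Every cross-section is a straight line — this is a plane.
(b) From the visible intercepts: it meets the y-axis at y = -2 (among the integer gridlines); one z-axis crossing is at z = 1.
(c) Matching integer coefficients to the picture gives p. Check: (-1, 0, 0) on the x-axis lies on the surface, and p(-1, 0, 0) = 0. ✓

2*x + y - 2*z + 2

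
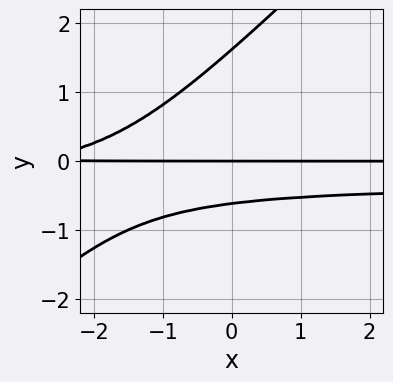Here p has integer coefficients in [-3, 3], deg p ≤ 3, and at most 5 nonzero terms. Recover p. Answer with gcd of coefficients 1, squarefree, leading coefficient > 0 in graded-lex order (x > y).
(a) deg p = 3. The shape is more complex than any degree-2 curve.
(b) Reading off the gridlines: the visible x-axis segment lies entirely on the curve; one y-axis crossing is at y = 0.
(c) These observations pin down the coefficients.

3*x*y^2 - 3*y^3 + x*y + 3*y^2 + 3*y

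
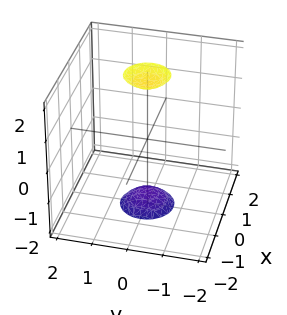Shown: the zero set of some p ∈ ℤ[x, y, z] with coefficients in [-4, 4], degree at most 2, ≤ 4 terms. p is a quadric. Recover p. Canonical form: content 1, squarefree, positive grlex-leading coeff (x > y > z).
3*x^2 + 3*y^2 - z^2 + 3

1. There are 2 components. They look like related sheets of one shape, so recover p as a whole.
2. The degree is 2 — two sheets facing apart; a quadric.
3. Symmetries: the z-axis is an axis of rotation, so x and y enter only as x² + y²; it's symmetric under z → −z, forcing even powers of z.
4. From the axis intercepts and sections: a circular section at z = -2 has radius between 0 and 1; the surface avoids every integer x-axis point in the box; it misses every integer gridline on the y-axis.
5. Together with the visible shape, these determine p as stated.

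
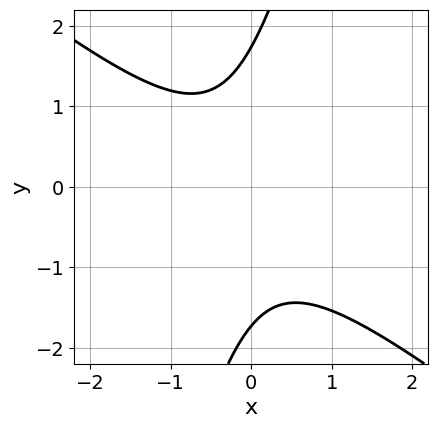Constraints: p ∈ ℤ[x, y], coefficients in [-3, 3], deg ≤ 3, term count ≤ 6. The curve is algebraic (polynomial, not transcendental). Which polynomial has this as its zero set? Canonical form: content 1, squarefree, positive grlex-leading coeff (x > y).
3*x^2 + 3*x*y - y^2 + x + 3

First, the degree is 2 — the shape is more complex than any degree-1 curve.
Then, checking where it meets the axes: the curve avoids every integer x-axis point in the box.
Finally, together with the visible shape, these determine p as stated.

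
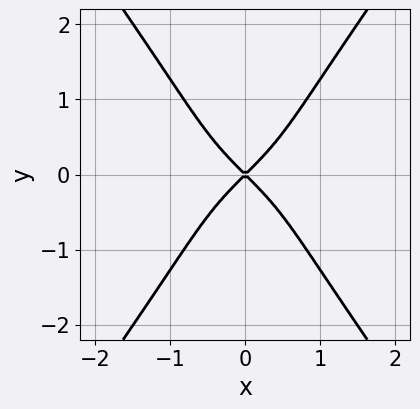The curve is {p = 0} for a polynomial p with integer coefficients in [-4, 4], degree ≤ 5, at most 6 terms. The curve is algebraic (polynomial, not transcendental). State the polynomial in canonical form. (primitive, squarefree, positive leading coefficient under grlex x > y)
2*x^2*y^2 - y^4 + x^2 - y^2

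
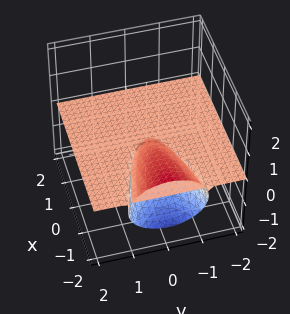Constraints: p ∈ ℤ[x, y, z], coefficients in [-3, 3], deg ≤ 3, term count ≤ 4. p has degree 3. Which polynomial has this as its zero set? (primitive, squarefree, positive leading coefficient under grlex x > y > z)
x*z^2 - 2*y^2*z - 3*z^3 - x*z

Degree: the shape is more complex than any degree-2 surface, so deg p = 3.
Reading off the gridlines: every point of the x-axis in the box is on the surface; it crosses the z-axis at the gridline z = 0; every point of the y-axis in the box is on the surface.
Solving for integer coefficients yields p as stated.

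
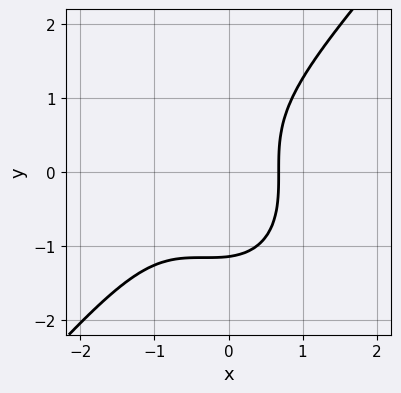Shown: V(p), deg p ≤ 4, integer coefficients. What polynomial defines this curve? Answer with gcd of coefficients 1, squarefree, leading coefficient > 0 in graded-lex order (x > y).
3*x^3 - 2*y^3 + 3*x^2 + x - 3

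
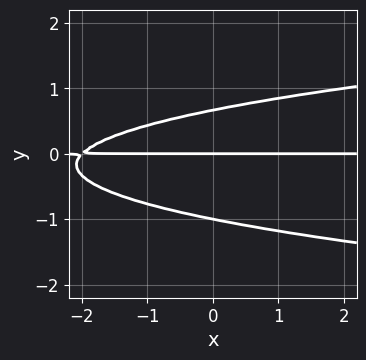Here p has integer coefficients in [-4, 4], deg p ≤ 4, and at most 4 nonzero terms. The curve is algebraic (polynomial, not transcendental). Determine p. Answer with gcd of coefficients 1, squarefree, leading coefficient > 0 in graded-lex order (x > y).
3*y^3 - x*y + y^2 - 2*y

First, the degree is 3 — no degree-2 curve has this shape.
Next, against the integer gridlines: every point of the x-axis in the box is on the curve; among the integer gridlines, it crosses the y-axis at y ∈ {-1, 0}.
Finally, matching integer coefficients to the picture gives p.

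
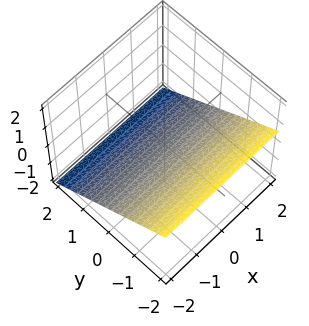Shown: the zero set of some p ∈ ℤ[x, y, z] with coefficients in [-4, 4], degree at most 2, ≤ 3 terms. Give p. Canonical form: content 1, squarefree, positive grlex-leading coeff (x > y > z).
2*y + 3*z + 2

1. The degree is 1 — every cross-section is a straight line — this is a plane.
2. Reading off the gridlines: it misses every integer gridline on the x-axis; it crosses the y-axis at the gridline y = -1.
3. Together with the visible shape, these determine p as stated.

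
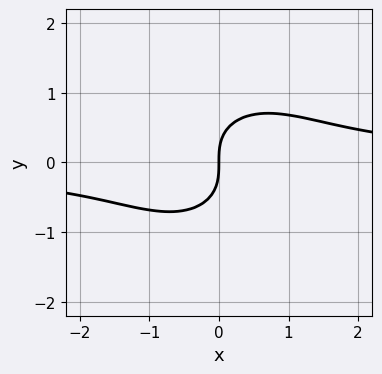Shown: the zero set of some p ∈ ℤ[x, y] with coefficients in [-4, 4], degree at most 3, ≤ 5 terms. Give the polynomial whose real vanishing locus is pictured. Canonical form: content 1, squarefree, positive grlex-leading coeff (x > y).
x^2*y + y^3 - x

1. The degree is 3 — a generic line meets the curve in up to 3 points.
2. Against the integer gridlines: it meets the x-axis at x = 0 (among the integer gridlines); one y-axis crossing is at y = 0.
3. Together with the visible shape, these determine p as stated.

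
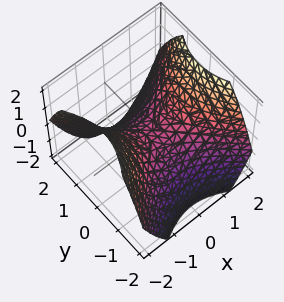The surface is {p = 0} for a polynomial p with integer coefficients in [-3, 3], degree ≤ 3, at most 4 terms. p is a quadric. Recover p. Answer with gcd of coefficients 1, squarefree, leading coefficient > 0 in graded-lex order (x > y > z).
(a) The degree is 2 — a saddle surface; a quadric.
(b) Symmetries: the y ↦ −y reflection is a symmetry, so y appears only in even powers; the x ↦ −x reflection is a symmetry, so x appears only in even powers.
(c) From the axis intercepts and sections: one z-axis crossing is at z = 0; it crosses the x-axis at the gridline x = 0; it meets the y-axis at y = 0 (among the integer gridlines).
(d) The integer polynomial consistent with all of this is the stated p.

2*x^2 - 2*y^2 - 3*z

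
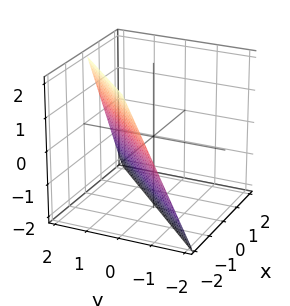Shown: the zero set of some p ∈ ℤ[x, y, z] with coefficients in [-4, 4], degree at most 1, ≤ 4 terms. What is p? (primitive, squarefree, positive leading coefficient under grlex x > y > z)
2*x - 2*y + z + 2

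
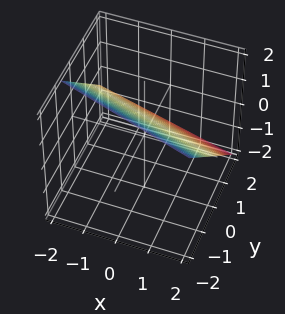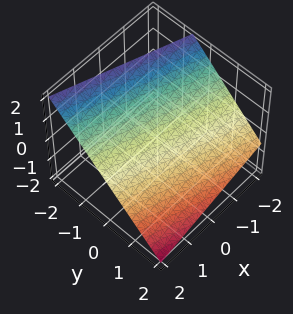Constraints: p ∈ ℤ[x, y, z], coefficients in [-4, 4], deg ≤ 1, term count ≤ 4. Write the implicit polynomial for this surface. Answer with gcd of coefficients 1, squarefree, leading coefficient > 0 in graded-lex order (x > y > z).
x + 3*y + 3*z - 2

(a) Degree: every cross-section is a straight line — this is a plane, so deg p = 1.
(b) Observable constraints: it meets the x-axis at x = 2 (among the integer gridlines).
(c) Matching integer coefficients to the picture gives p.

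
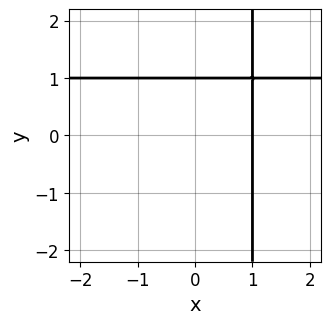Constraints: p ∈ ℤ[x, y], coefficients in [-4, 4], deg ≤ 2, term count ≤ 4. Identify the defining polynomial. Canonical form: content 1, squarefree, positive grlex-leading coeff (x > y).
(a) deg p = 2.
(b) Reading off the gridlines: it meets the x-axis at x = 1 (among the integer gridlines); it meets the y-axis at y = 1 (among the integer gridlines).
(c) Fitting integer coefficients to these (and the overall shape) gives p.

x*y - x - y + 1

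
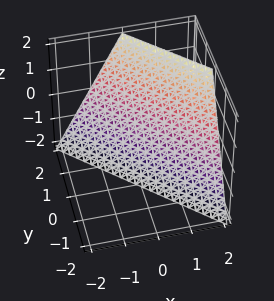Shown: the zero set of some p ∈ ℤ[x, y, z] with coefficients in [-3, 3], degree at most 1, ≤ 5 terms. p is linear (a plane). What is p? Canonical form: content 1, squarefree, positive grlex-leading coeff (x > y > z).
1. Degree: every cross-section is a straight line — this is a plane, so deg p = 1.
2. From the visible intercepts: it crosses the z-axis at the gridline z = -2; it meets the x-axis at x = 1 (among the integer gridlines); it crosses the y-axis at the gridline y = 1.
3. Fitting integer coefficients to these (and the overall shape) gives p.

2*x + 2*y - z - 2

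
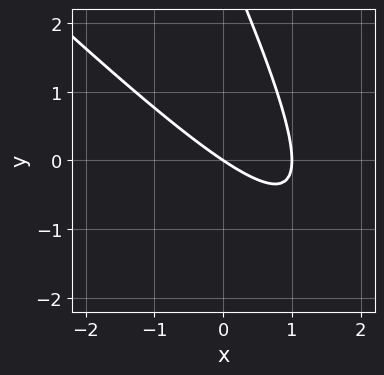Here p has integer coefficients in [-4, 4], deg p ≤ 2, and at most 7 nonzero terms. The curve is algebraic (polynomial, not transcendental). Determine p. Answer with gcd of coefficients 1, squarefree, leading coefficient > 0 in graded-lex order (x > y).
Degree: a generic line meets the curve in up to 2 points, so deg p = 2.
Against the integer gridlines: among the integer gridlines, it crosses the x-axis at x ∈ {0, 1}; it crosses the y-axis at the gridline y = 0.
The integer polynomial consistent with all of this is the stated p.

2*x^2 + 3*x*y + y^2 - 2*x - 3*y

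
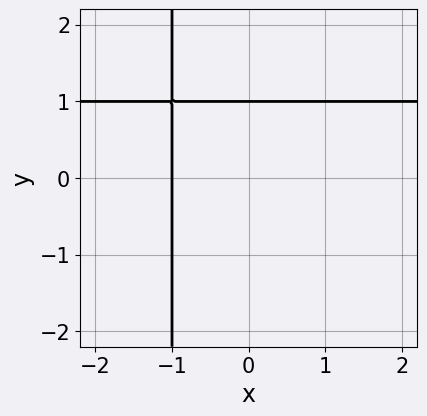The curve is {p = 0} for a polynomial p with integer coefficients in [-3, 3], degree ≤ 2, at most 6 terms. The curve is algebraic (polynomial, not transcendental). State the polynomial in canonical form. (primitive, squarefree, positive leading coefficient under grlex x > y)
x*y - x + y - 1

1. The degree is 2 — the shape is more complex than any degree-1 curve.
2. Against the integer gridlines: one x-axis crossing is at x = -1; it crosses the y-axis at the gridline y = 1.
3. Matching integer coefficients to the picture gives p.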